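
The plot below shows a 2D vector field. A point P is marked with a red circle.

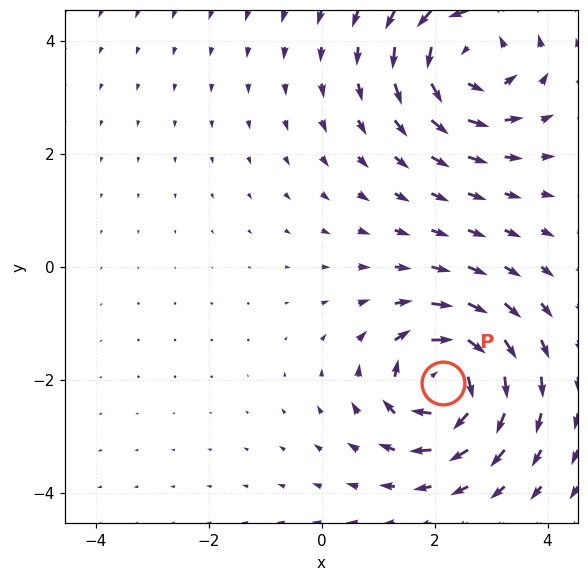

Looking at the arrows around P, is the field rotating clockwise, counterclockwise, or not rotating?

Near P at (2.1, -2.1) the arrows circulate clockwise. The curl (z-component) there is about -6; negative curl means clockwise rotation.

clockwise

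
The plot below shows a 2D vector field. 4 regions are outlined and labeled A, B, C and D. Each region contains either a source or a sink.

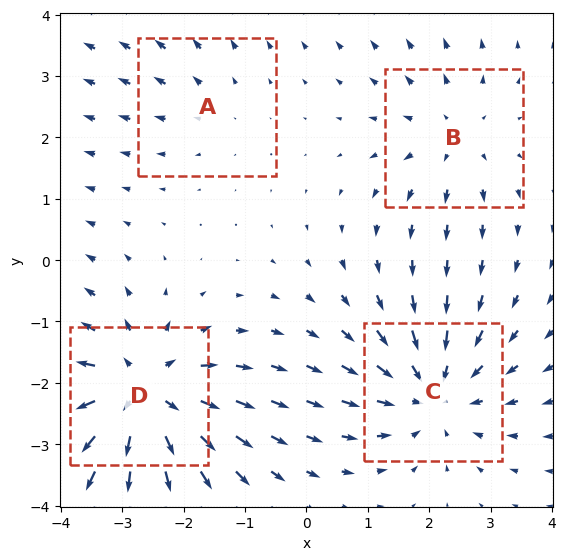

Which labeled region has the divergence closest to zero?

A

Divergence at each region's feature centre — A: about +2, B: about +3, C: about -5, D: about +7. Region A is closest to zero.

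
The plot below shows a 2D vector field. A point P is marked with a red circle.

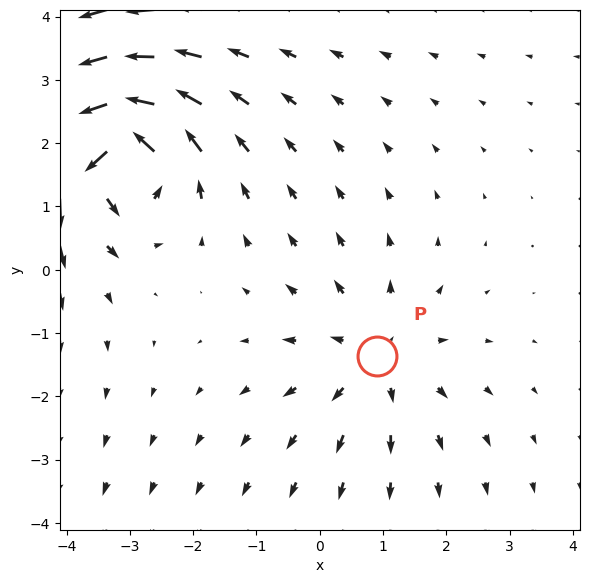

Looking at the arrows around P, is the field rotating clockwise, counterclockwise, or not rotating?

Near P at (0.9, -1.4) the arrows show no circulation. The curl there is ≈0.

not rotating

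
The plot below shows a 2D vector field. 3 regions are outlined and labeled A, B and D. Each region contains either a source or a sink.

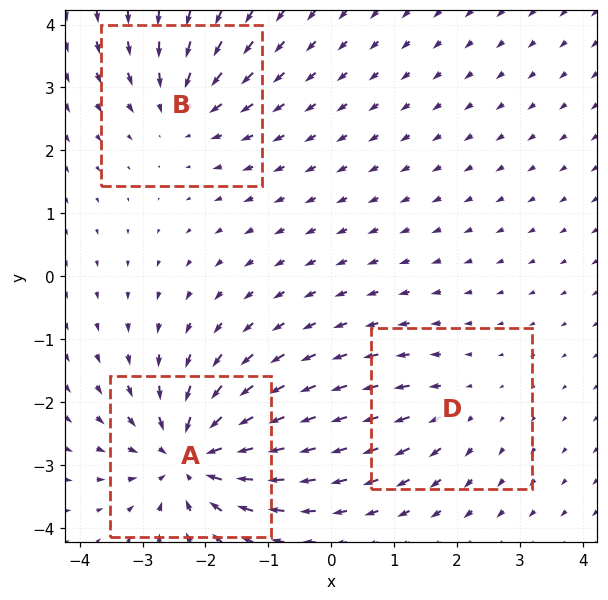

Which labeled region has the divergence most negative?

A

Divergence at each region's feature centre — A: about -6, B: about -4, D: about +2. Region A is most negative.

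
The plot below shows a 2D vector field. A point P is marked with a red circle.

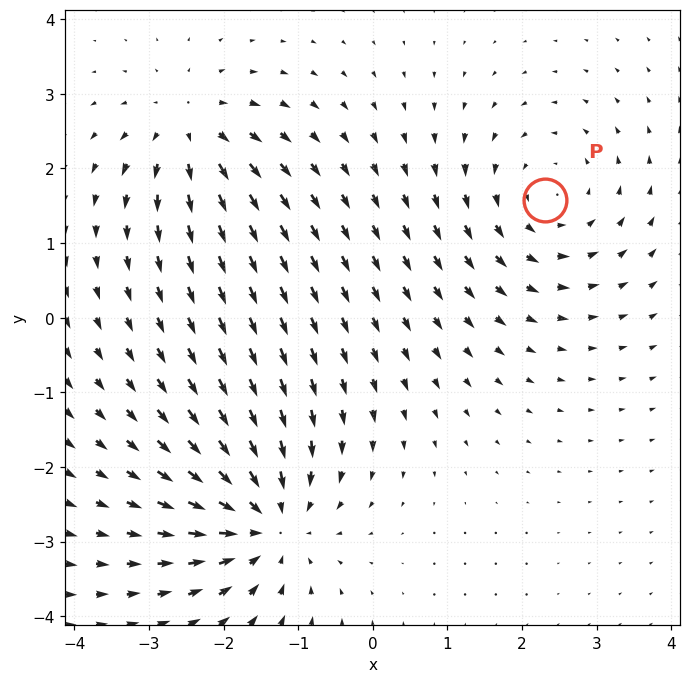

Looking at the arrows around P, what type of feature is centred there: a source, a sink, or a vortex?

At P (2.3, 1.6) the arrows circulate counterclockwise. Divergence ≈0, curl about +3 — near-zero divergence with nonzero curl is a vortex.

vortex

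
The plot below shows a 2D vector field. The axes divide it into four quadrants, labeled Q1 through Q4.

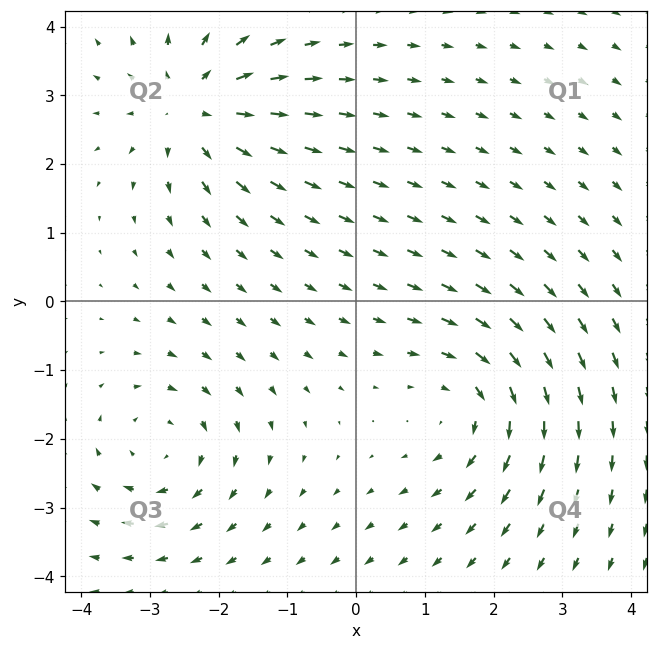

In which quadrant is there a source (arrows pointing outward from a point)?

The source sits at approximately (-2.4, 2.8), which lies in quadrant Q2. The divergence there is about +5, positive as expected for a source.

Q2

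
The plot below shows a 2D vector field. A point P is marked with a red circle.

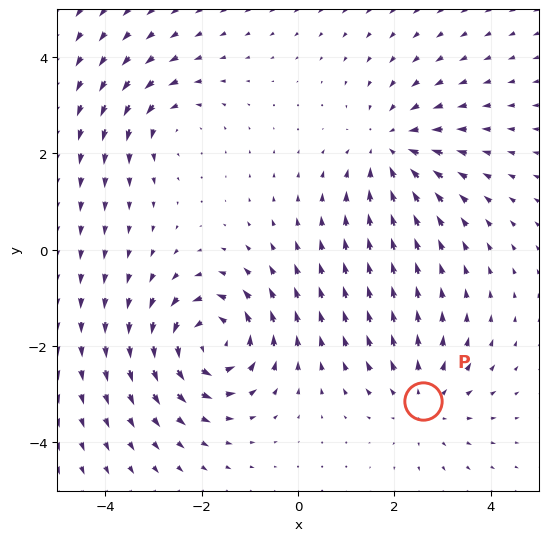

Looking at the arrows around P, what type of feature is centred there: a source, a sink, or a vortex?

source

At P (2.6, -3.1) the arrows spread outward. Divergence about +3, curl ≈0 — positive divergence with near-zero curl is a source.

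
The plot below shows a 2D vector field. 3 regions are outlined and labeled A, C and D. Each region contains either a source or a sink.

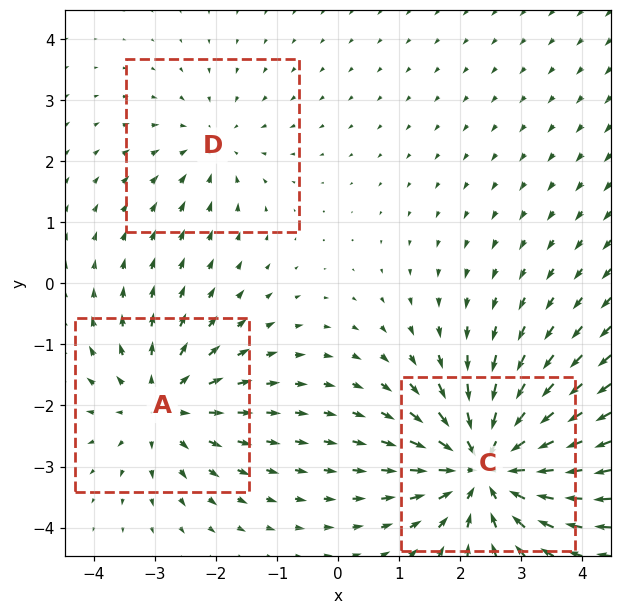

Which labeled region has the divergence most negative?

Divergence at each region's feature centre — A: about +3, C: about -5, D: about -2. Region C is most negative.

C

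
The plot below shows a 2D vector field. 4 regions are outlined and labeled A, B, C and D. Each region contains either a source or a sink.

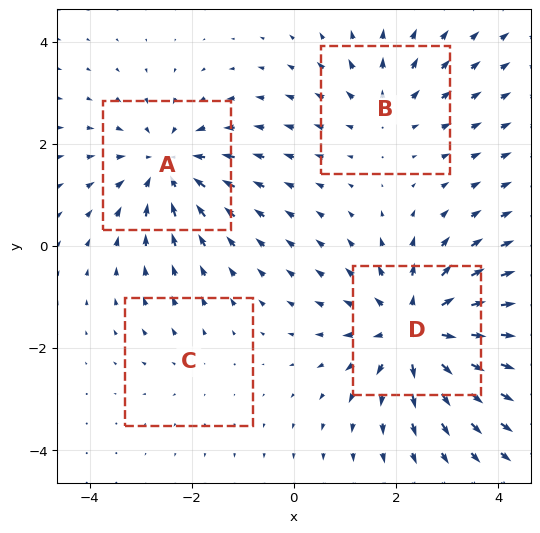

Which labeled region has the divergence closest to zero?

C

Divergence at each region's feature centre — A: about -5, B: about +3, C: about +2, D: about +7. Region C is closest to zero.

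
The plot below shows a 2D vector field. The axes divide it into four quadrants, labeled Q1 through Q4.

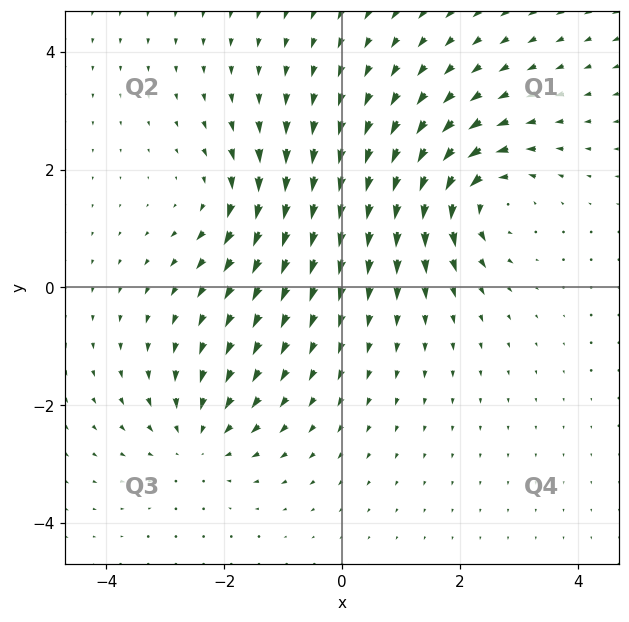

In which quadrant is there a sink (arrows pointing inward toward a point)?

The sink sits at approximately (-2.4, -2.6), which lies in quadrant Q3. The divergence there is about -4, negative as expected for a sink.

Q3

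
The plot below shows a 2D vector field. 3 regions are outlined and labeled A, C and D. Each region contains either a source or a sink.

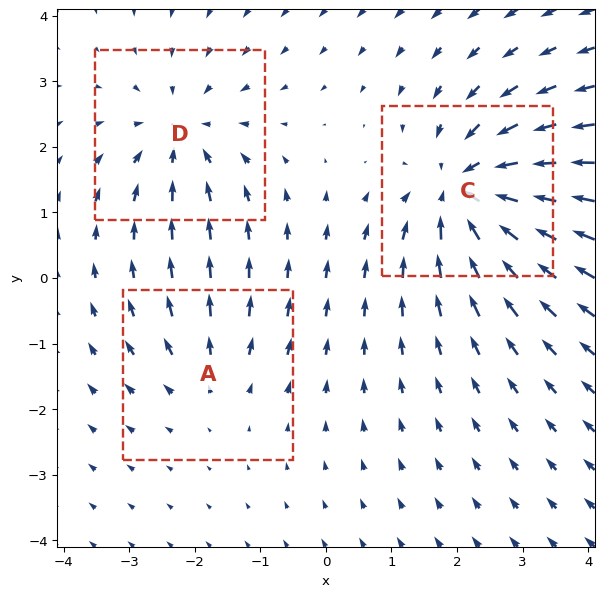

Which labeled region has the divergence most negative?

C

Divergence at each region's feature centre — A: about +2, C: about -5, D: about -3. Region C is most negative.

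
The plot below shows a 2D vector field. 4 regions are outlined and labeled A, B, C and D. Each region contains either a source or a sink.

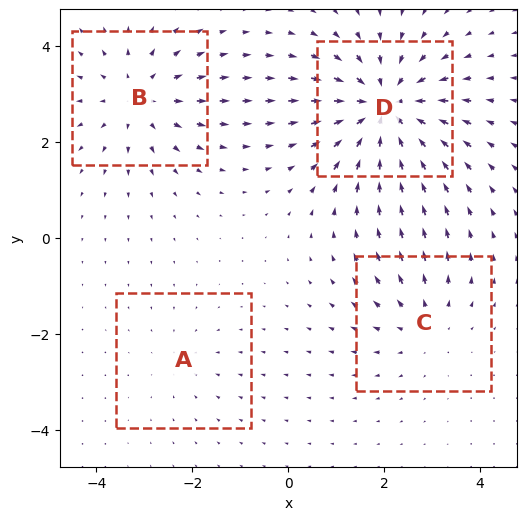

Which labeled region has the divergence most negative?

D

Divergence at each region's feature centre — A: about -2, B: about +4, C: about +3, D: about -6. Region D is most negative.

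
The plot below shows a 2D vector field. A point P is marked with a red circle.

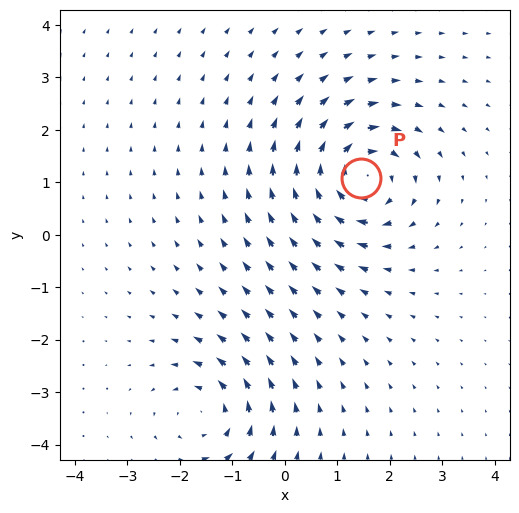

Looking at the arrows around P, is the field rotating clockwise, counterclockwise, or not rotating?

Near P at (1.4, 1.1) the arrows circulate clockwise. The curl (z-component) there is about -6; negative curl means clockwise rotation.

clockwise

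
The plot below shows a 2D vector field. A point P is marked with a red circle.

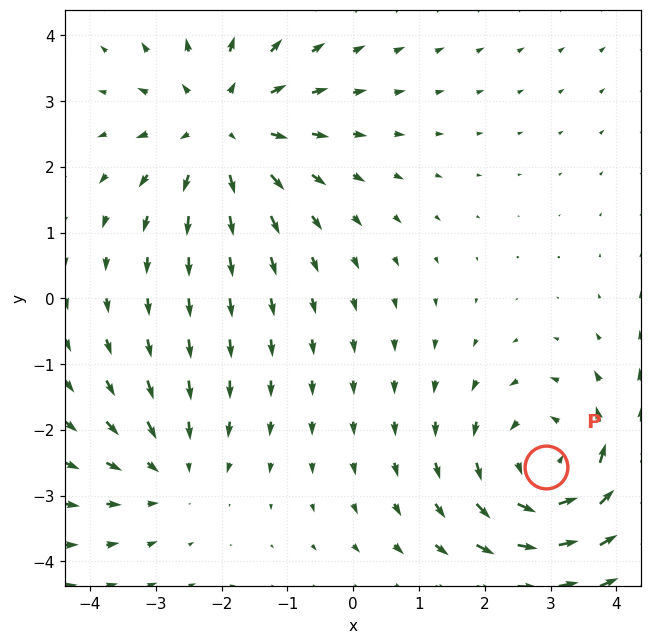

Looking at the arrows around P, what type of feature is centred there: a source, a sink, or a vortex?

vortex

At P (2.9, -2.6) the arrows circulate counterclockwise. Divergence ≈0, curl about +4 — near-zero divergence with nonzero curl is a vortex.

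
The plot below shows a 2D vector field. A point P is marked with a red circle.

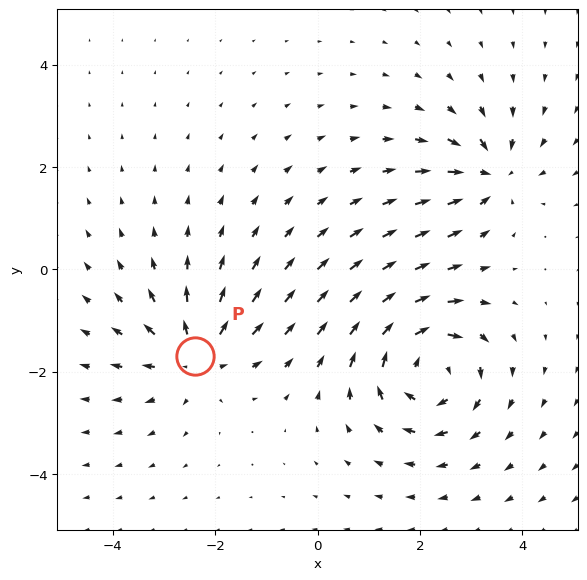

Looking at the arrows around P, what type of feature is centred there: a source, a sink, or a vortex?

source

At P (-2.4, -1.7) the arrows spread outward. Divergence about +4, curl ≈0 — positive divergence with near-zero curl is a source.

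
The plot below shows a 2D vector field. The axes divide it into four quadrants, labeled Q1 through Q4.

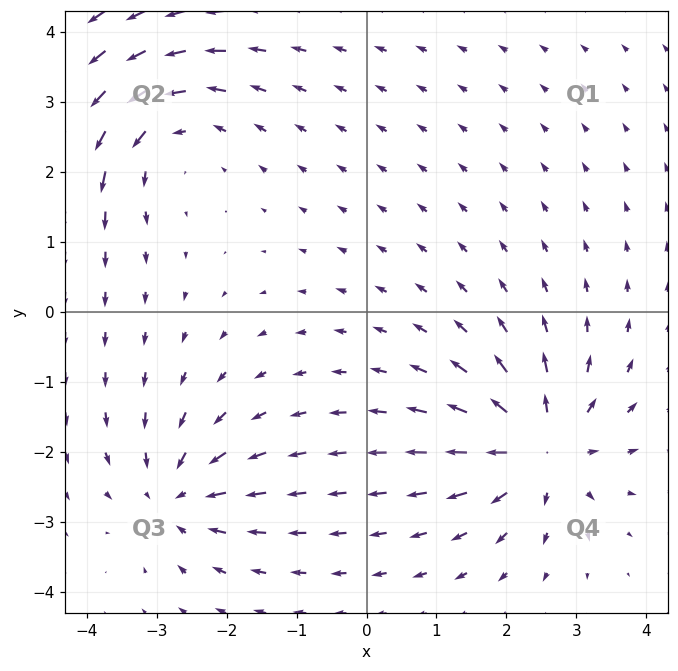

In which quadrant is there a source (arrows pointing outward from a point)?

Q4

The source sits at approximately (2.5, -1.9), which lies in quadrant Q4. The divergence there is about +5, positive as expected for a source.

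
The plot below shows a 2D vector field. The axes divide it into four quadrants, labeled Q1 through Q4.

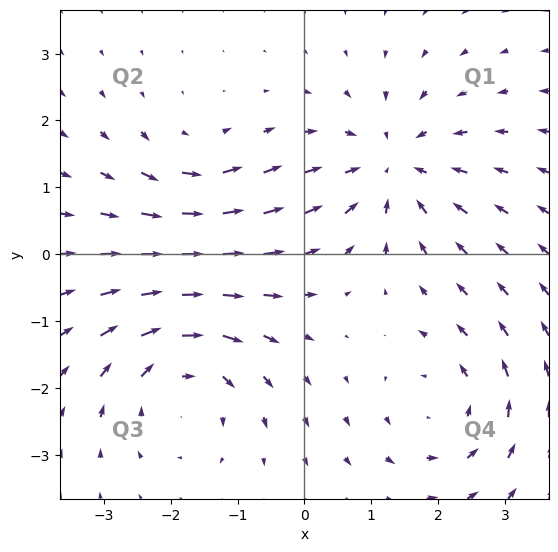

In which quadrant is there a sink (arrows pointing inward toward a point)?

The sink sits at approximately (1.3, 1.3), which lies in quadrant Q1. The divergence there is about -4, negative as expected for a sink.

Q1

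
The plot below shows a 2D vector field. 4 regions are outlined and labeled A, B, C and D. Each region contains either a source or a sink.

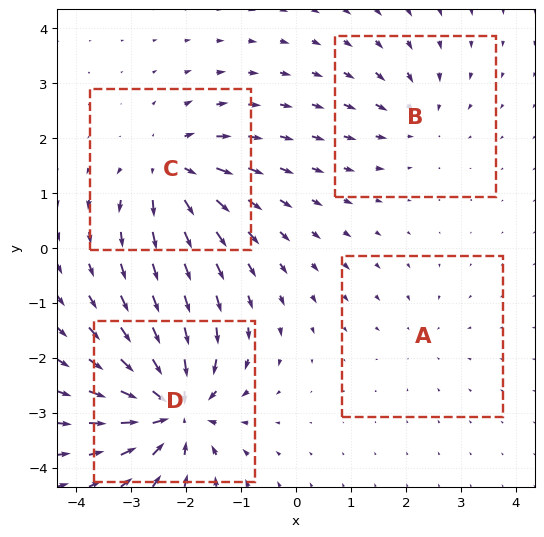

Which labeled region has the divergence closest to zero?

A

Divergence at each region's feature centre — A: about -2, B: about -4, C: about +6, D: about -9. Region A is closest to zero.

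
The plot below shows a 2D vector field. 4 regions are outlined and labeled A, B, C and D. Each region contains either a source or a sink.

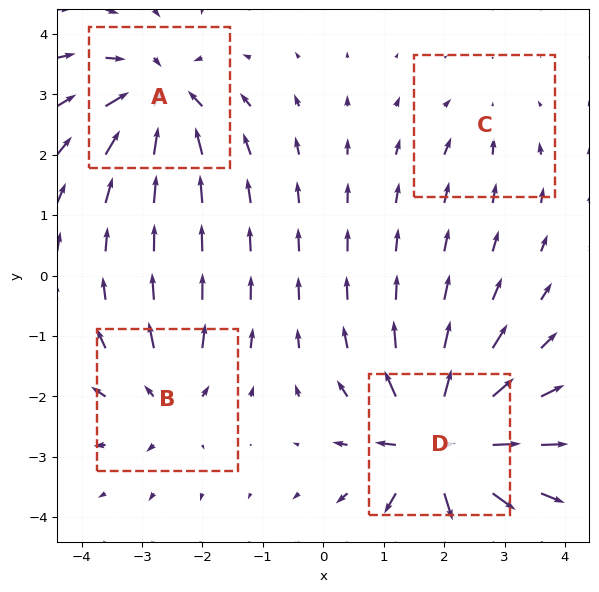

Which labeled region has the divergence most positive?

Divergence at each region's feature centre — A: about -6, B: about +4, C: about -2, D: about +9. Region D is most positive.

D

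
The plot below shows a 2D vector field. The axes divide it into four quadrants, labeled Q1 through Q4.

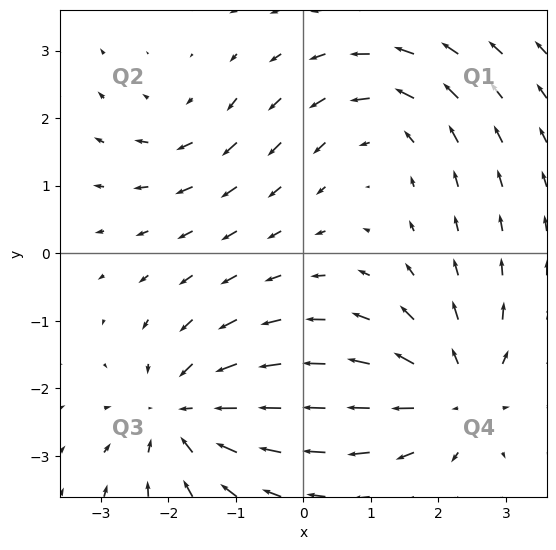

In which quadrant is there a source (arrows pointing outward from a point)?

The source sits at approximately (2.3, -2.1), which lies in quadrant Q4. The divergence there is about +5, positive as expected for a source.

Q4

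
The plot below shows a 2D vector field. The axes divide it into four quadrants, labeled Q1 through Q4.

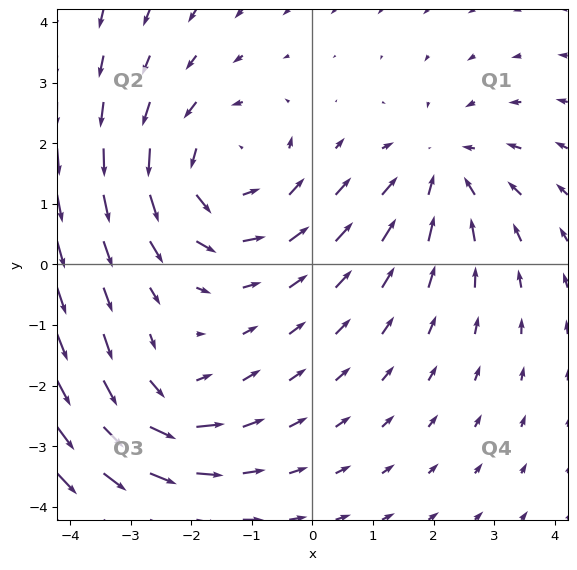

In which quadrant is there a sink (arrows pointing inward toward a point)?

The sink sits at approximately (2.1, 1.6), which lies in quadrant Q1. The divergence there is about -3, negative as expected for a sink.

Q1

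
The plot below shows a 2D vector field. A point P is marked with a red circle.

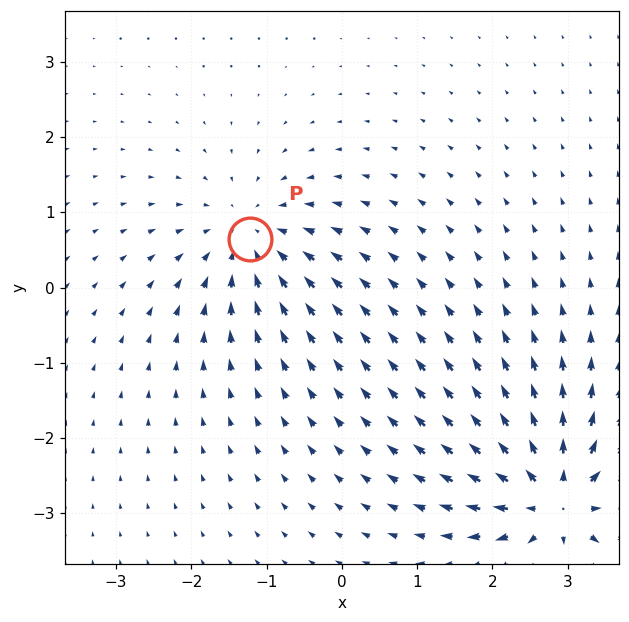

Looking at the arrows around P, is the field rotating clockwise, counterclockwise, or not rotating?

not rotating

Near P at (-1.2, 0.6) the arrows show no circulation. The curl there is ≈0.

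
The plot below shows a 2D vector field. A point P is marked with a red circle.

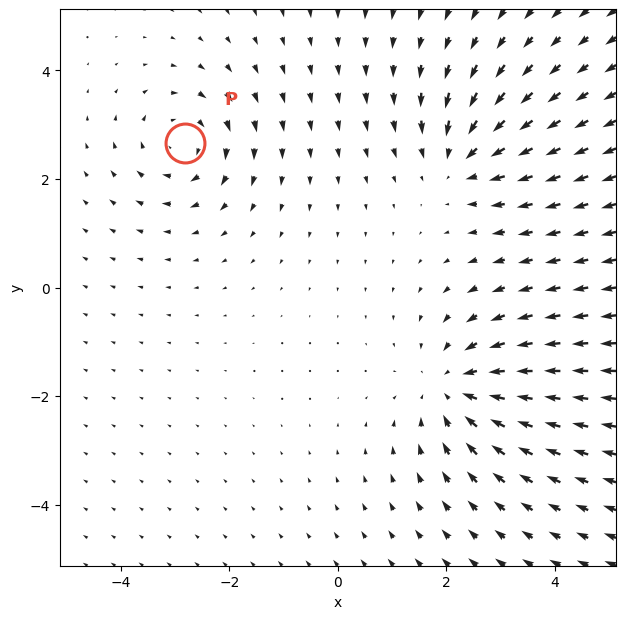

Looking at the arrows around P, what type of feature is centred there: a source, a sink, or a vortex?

vortex

At P (-2.8, 2.7) the arrows circulate clockwise. Divergence ≈0, curl about -4 — near-zero divergence with nonzero curl is a vortex.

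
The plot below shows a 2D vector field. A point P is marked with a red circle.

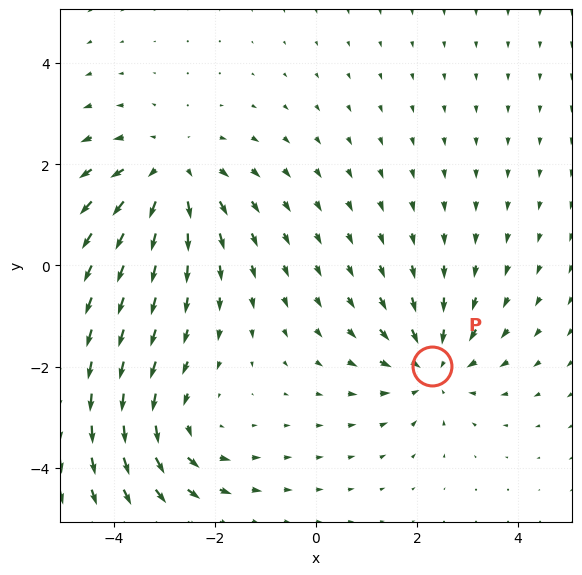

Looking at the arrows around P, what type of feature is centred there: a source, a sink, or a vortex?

At P (2.3, -2.0) the arrows converge inward. Divergence about -4, curl ≈0 — negative divergence with near-zero curl is a sink.

sink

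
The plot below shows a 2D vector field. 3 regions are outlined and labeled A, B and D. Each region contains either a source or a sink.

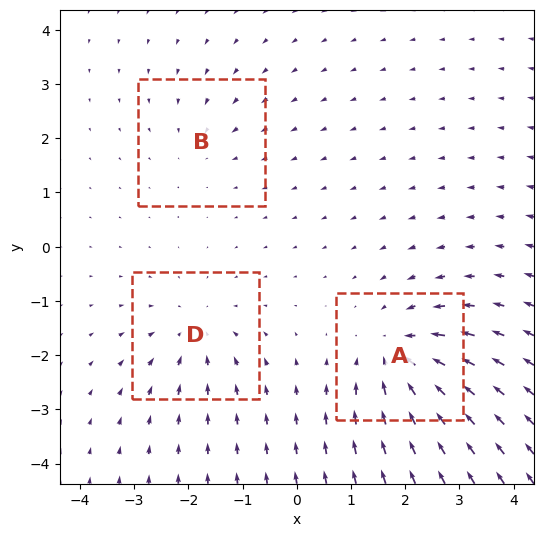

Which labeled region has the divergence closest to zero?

Divergence at each region's feature centre — A: about -5, B: about -2, D: about -3. Region B is closest to zero.

B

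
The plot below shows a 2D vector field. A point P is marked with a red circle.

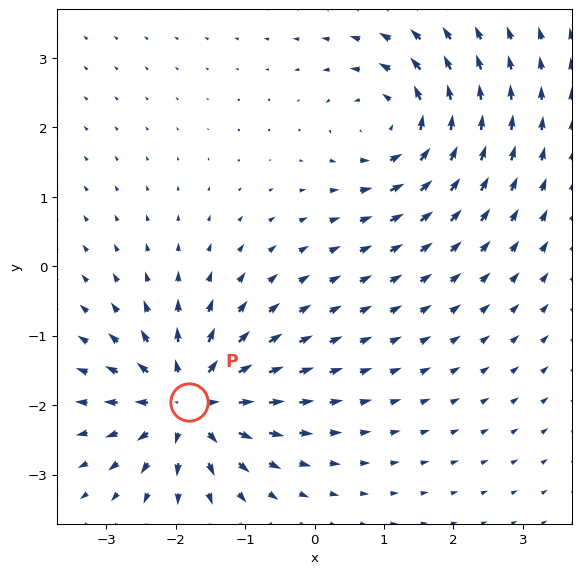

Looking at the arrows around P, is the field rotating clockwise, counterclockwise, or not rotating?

not rotating

Near P at (-1.8, -2.0) the arrows show no circulation. The curl there is ≈0.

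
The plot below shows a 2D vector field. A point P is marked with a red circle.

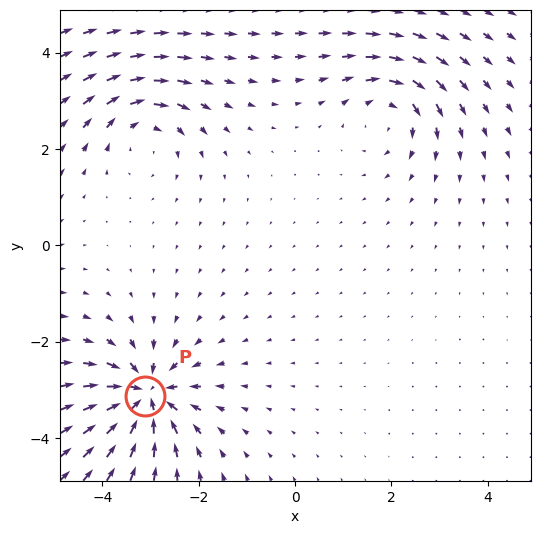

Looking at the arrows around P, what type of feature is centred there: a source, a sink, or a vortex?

sink

At P (-3.1, -3.1) the arrows converge inward. Divergence about -6, curl ≈0 — negative divergence with near-zero curl is a sink.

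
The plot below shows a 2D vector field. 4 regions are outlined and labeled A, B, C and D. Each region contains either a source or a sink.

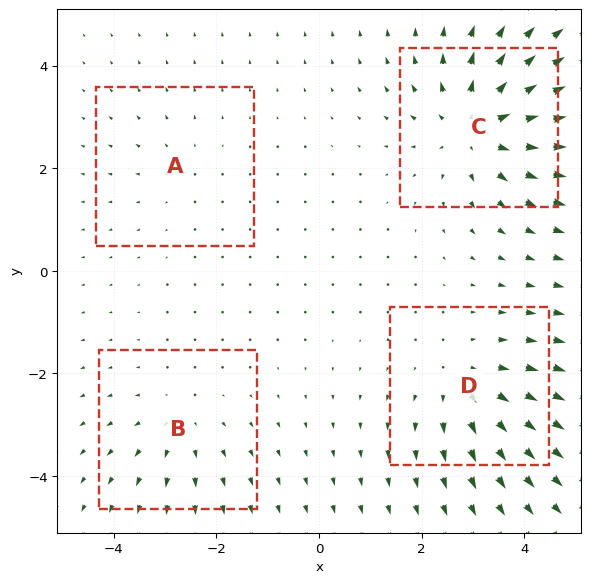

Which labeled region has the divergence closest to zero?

Divergence at each region's feature centre — A: about +2, B: about +3, C: about +6, D: about +4. Region A is closest to zero.

A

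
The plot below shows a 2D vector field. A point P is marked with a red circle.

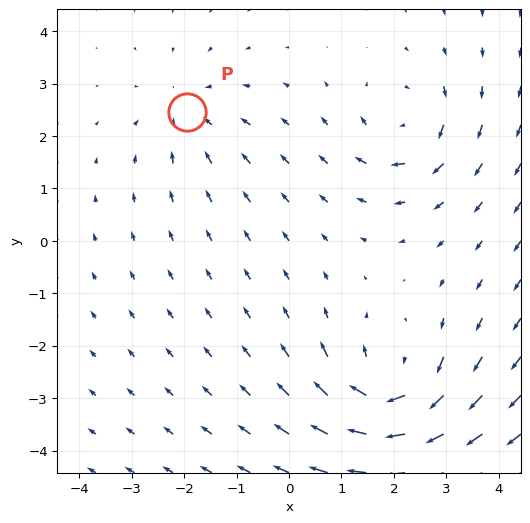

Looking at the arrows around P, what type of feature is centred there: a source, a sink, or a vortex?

sink

At P (-1.9, 2.5) the arrows converge inward. Divergence about -2, curl ≈0 — negative divergence with near-zero curl is a sink.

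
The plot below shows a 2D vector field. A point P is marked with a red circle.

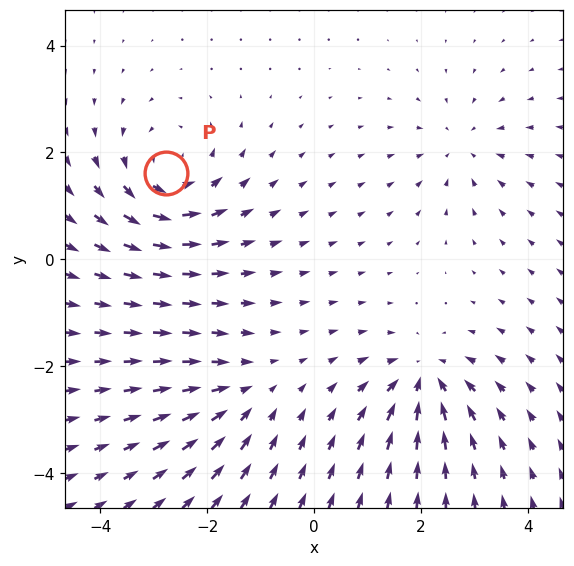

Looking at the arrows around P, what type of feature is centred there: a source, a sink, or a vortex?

vortex

At P (-2.8, 1.6) the arrows circulate counterclockwise. Divergence ≈0, curl about +4 — near-zero divergence with nonzero curl is a vortex.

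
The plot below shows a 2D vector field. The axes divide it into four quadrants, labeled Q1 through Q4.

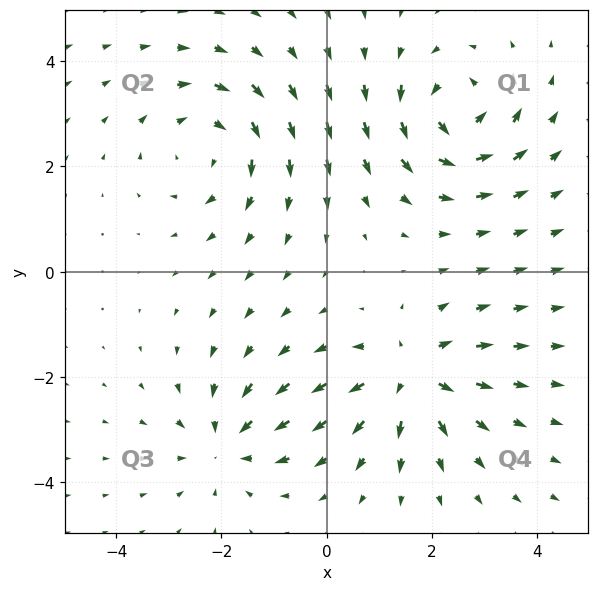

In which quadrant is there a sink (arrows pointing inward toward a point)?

Q3

The sink sits at approximately (-1.9, -3.3), which lies in quadrant Q3. The divergence there is about -4, negative as expected for a sink.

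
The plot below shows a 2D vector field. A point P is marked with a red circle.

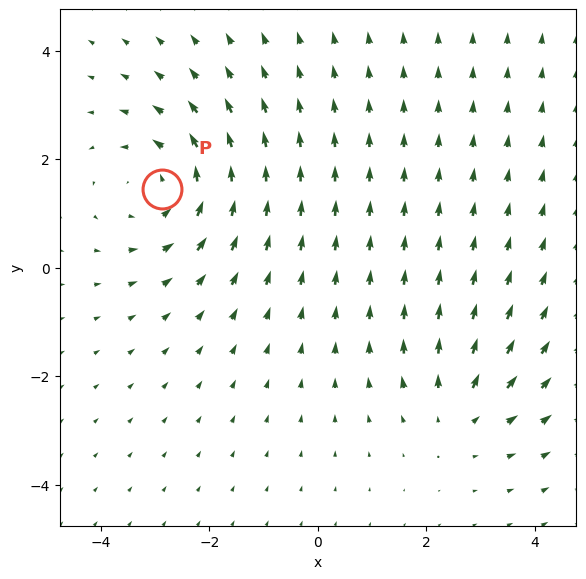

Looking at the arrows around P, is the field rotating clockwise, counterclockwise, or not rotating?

Near P at (-2.9, 1.4) the arrows circulate counterclockwise. The curl (z-component) there is about +4; positive curl means counterclockwise rotation.

counterclockwise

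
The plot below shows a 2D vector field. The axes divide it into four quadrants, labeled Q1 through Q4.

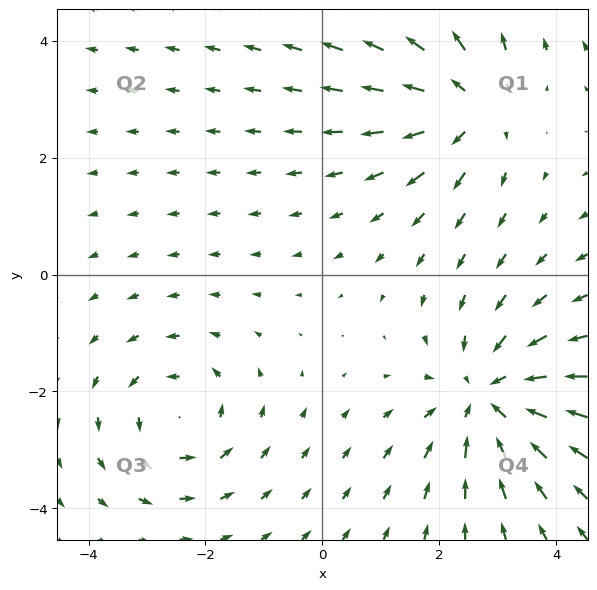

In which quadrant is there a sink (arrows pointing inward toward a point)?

The sink sits at approximately (2.8, -2.1), which lies in quadrant Q4. The divergence there is about -4, negative as expected for a sink.

Q4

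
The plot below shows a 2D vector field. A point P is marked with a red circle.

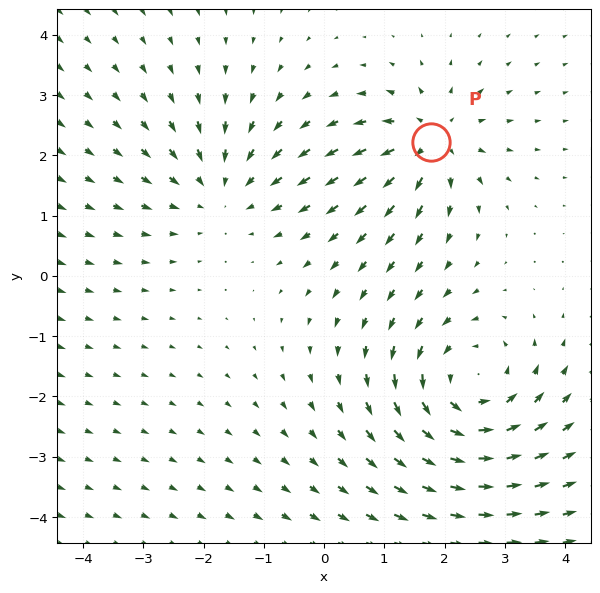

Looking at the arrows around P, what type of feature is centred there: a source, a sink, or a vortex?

source

At P (1.8, 2.2) the arrows spread outward. Divergence about +5, curl ≈0 — positive divergence with near-zero curl is a source.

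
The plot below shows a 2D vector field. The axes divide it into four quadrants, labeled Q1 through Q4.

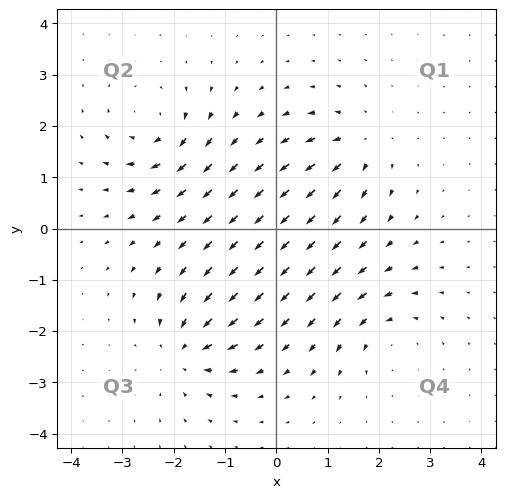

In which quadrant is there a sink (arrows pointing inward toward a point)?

The sink sits at approximately (-1.8, -2.4), which lies in quadrant Q3. The divergence there is about -6, negative as expected for a sink.

Q3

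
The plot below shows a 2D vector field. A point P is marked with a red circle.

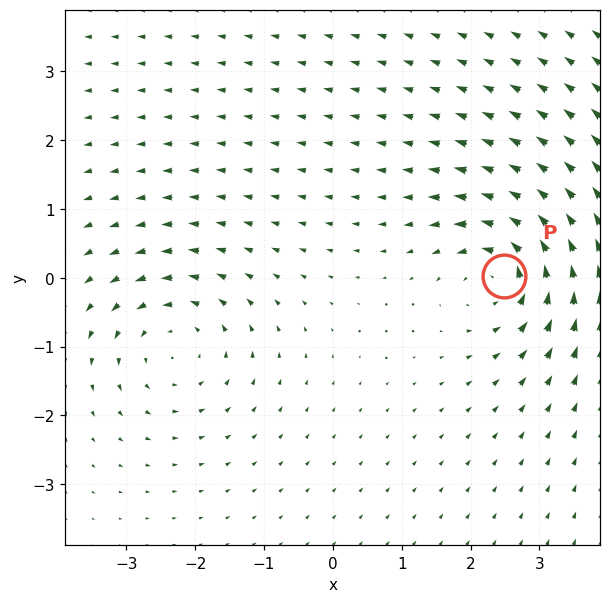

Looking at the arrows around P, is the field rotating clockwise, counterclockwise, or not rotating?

counterclockwise

Near P at (2.5, 0.0) the arrows circulate counterclockwise. The curl (z-component) there is about +5; positive curl means counterclockwise rotation.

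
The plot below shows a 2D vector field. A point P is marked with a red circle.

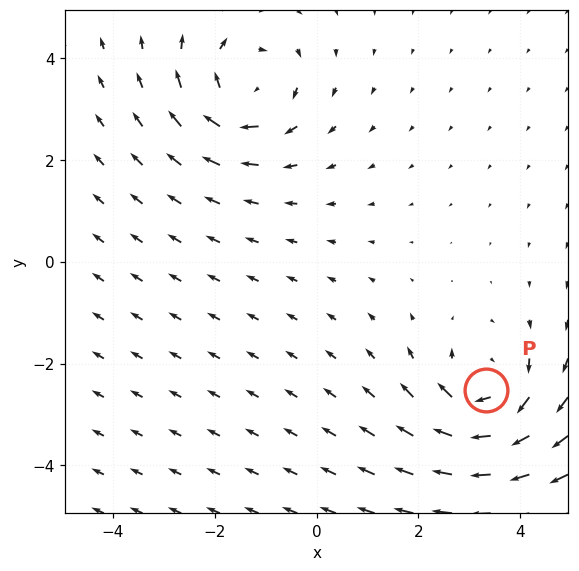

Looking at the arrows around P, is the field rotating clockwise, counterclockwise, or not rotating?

clockwise

Near P at (3.3, -2.5) the arrows circulate clockwise. The curl (z-component) there is about -6; negative curl means clockwise rotation.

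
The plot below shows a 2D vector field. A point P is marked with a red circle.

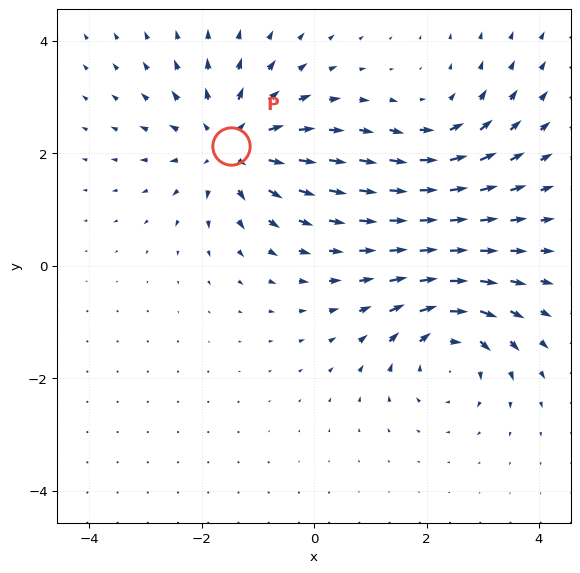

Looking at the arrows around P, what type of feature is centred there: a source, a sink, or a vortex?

source

At P (-1.5, 2.1) the arrows spread outward. Divergence about +5, curl ≈0 — positive divergence with near-zero curl is a source.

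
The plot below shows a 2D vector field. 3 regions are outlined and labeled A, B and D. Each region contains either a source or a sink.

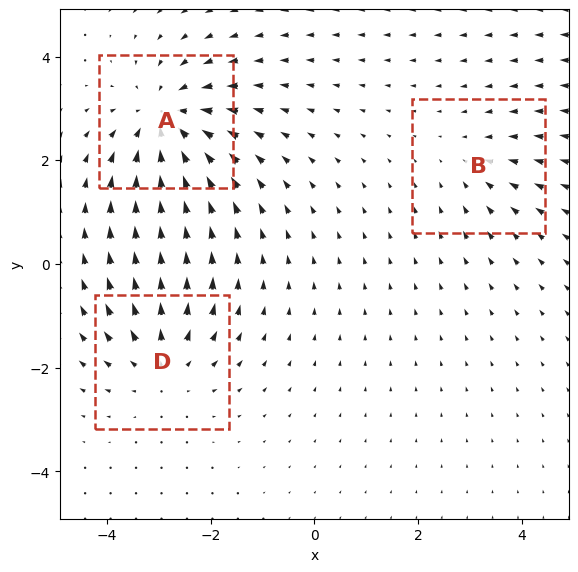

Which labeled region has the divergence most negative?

Divergence at each region's feature centre — A: about -4, B: about -2, D: about +3. Region A is most negative.

A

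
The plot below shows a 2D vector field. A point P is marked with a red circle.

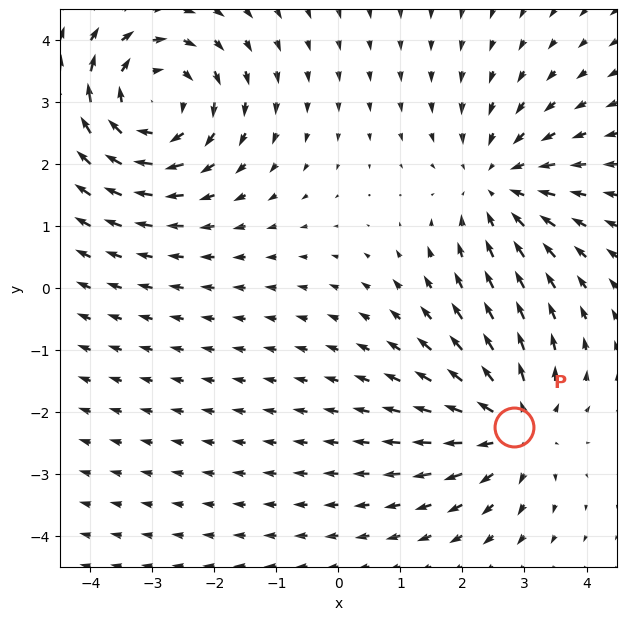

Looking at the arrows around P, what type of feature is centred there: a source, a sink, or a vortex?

At P (2.8, -2.2) the arrows spread outward. Divergence about +4, curl ≈0 — positive divergence with near-zero curl is a source.

source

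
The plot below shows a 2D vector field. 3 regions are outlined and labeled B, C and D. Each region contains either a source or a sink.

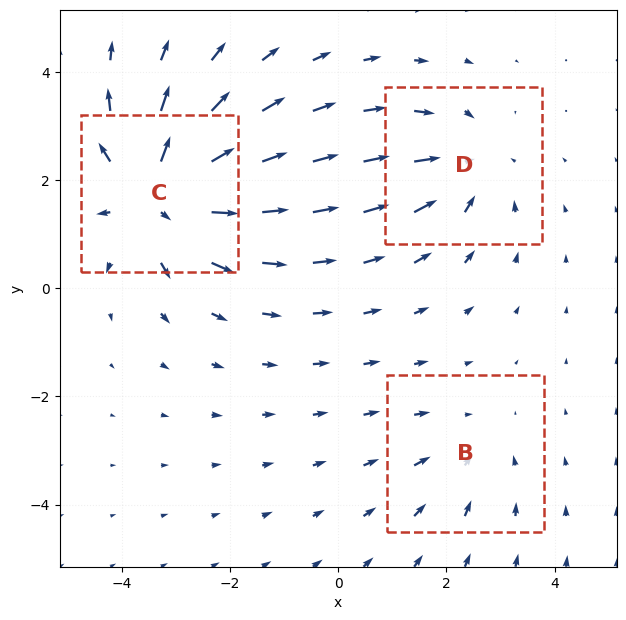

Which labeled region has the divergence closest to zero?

B

Divergence at each region's feature centre — B: about -2, C: about +5, D: about -3. Region B is closest to zero.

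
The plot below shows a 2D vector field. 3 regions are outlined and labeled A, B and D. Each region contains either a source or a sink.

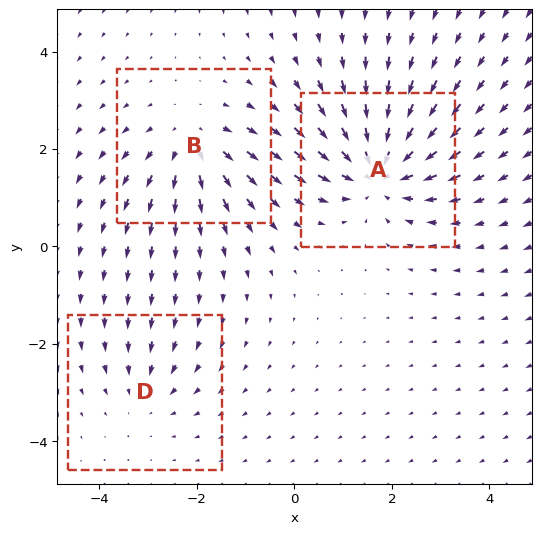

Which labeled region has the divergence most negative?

A

Divergence at each region's feature centre — A: about -5, B: about +3, D: about -2. Region A is most negative.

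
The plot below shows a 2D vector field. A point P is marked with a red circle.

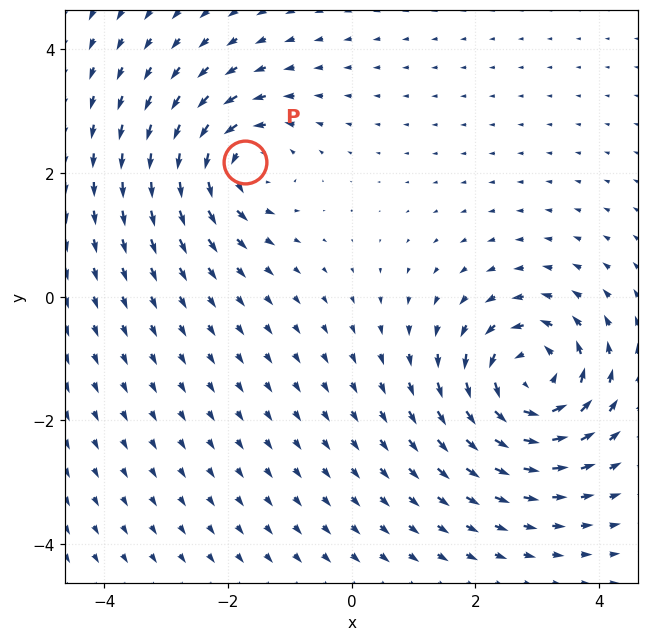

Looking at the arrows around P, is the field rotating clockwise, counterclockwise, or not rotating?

Near P at (-1.7, 2.2) the arrows circulate counterclockwise. The curl (z-component) there is about +4; positive curl means counterclockwise rotation.

counterclockwise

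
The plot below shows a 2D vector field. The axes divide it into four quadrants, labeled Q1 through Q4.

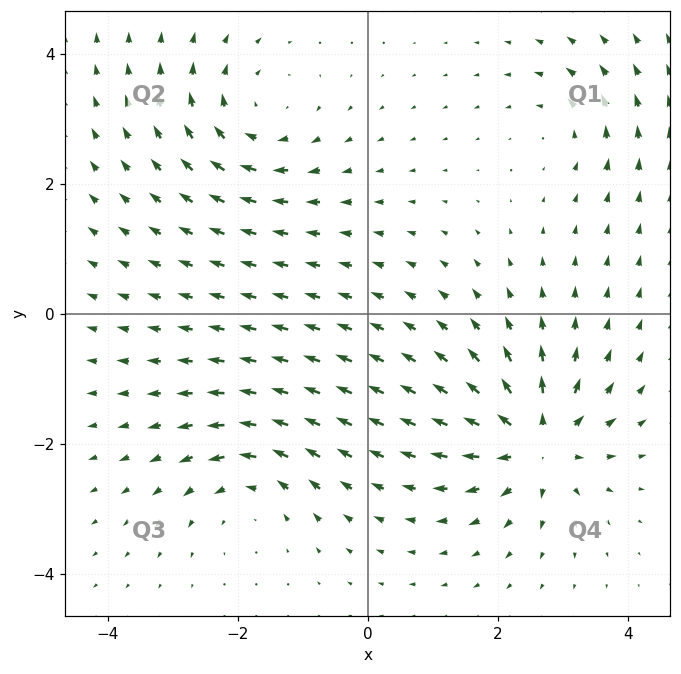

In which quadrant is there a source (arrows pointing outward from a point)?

Q4

The source sits at approximately (2.6, -2.0), which lies in quadrant Q4. The divergence there is about +7, positive as expected for a source.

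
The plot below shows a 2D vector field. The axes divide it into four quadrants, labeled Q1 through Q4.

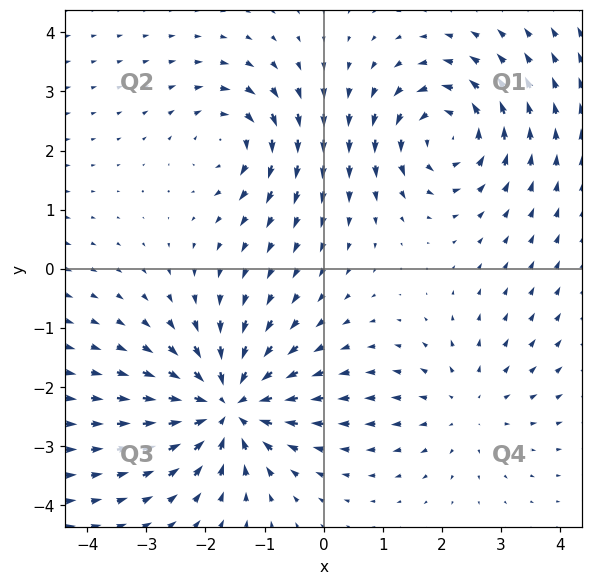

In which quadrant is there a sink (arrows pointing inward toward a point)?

Q3

The sink sits at approximately (-1.6, -2.3), which lies in quadrant Q3. The divergence there is about -6, negative as expected for a sink.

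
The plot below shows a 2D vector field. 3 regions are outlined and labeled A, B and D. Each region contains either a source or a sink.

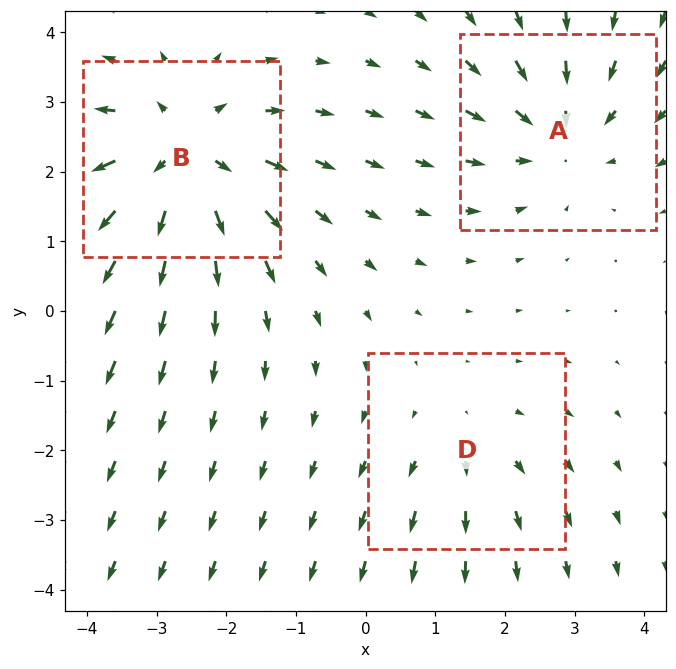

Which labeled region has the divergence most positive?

Divergence at each region's feature centre — A: about -3, B: about +4, D: about +2. Region B is most positive.

B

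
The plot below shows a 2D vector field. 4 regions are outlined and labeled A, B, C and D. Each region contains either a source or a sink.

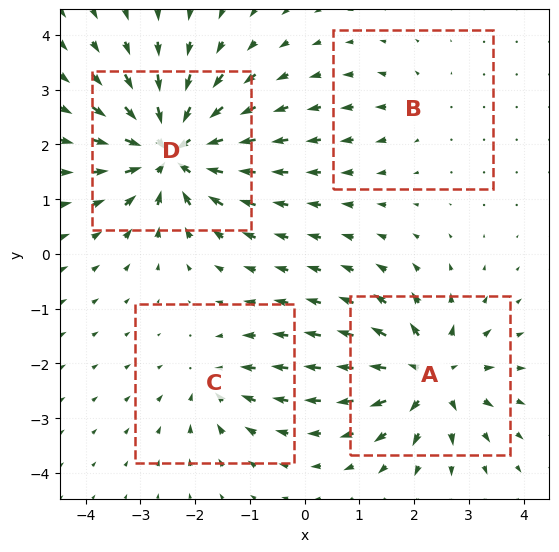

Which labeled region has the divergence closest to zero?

Divergence at each region's feature centre — A: about +7, B: about +2, C: about -4, D: about -9. Region B is closest to zero.

B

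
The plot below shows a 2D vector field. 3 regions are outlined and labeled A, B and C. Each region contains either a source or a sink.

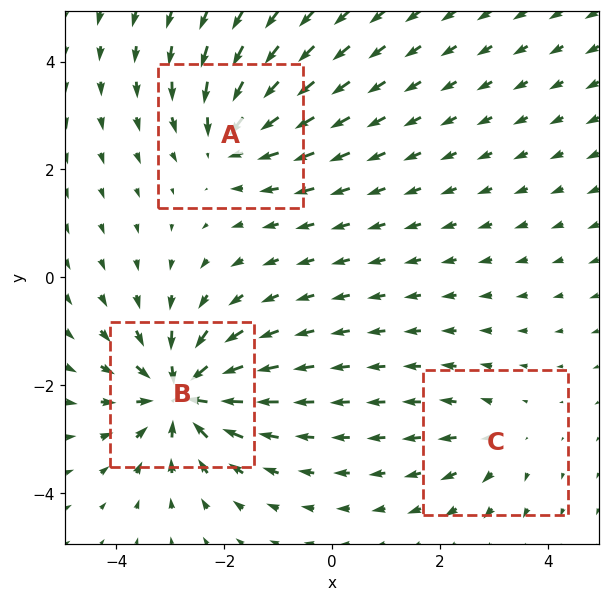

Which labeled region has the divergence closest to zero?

C

Divergence at each region's feature centre — A: about -4, B: about -6, C: about +2. Region C is closest to zero.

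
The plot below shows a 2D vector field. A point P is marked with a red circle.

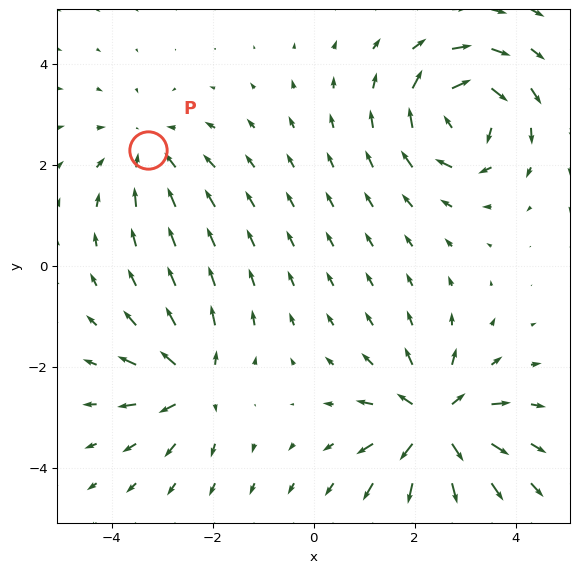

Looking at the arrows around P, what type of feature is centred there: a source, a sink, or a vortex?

At P (-3.3, 2.3) the arrows converge inward. Divergence about -3, curl ≈0 — negative divergence with near-zero curl is a sink.

sink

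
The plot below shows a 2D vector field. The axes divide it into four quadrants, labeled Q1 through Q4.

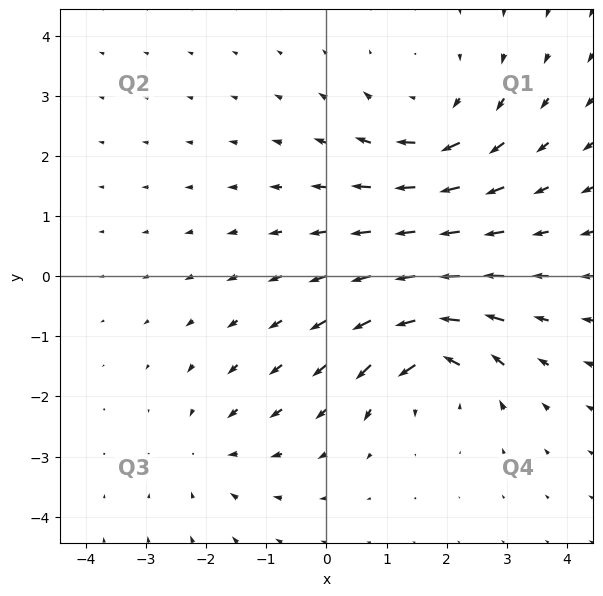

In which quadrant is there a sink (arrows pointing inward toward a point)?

Q3

The sink sits at approximately (-1.9, -2.9), which lies in quadrant Q3. The divergence there is about -3, negative as expected for a sink.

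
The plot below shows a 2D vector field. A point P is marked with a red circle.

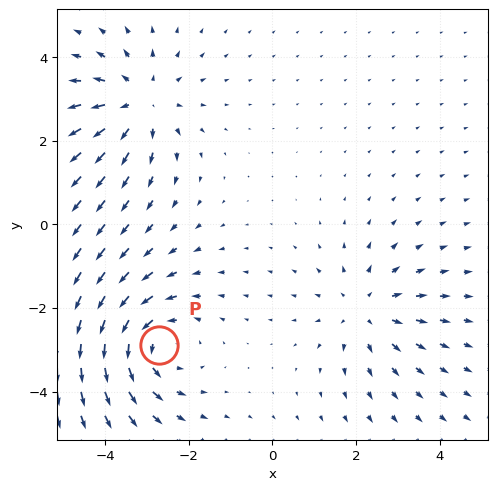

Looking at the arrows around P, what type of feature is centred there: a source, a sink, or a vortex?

vortex

At P (-2.7, -2.9) the arrows circulate counterclockwise. Divergence ≈0, curl about +4 — near-zero divergence with nonzero curl is a vortex.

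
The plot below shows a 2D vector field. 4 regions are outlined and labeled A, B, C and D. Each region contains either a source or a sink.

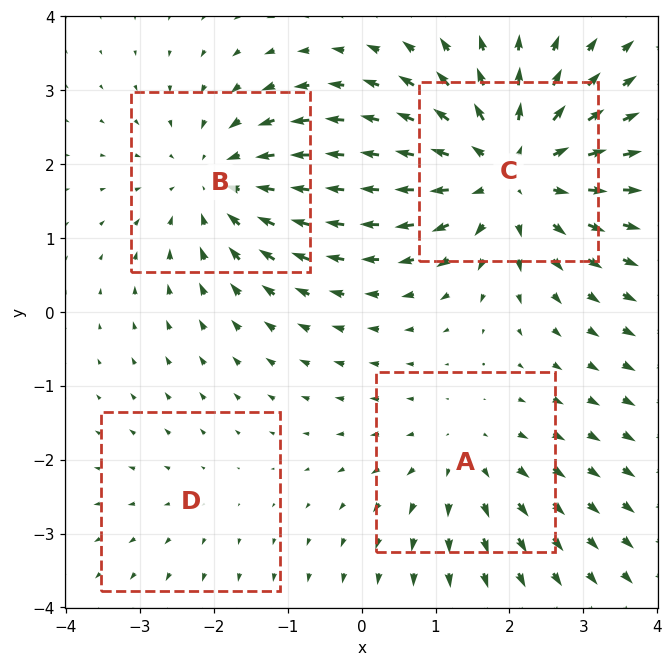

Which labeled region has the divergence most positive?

C

Divergence at each region's feature centre — A: about +3, B: about -4, C: about +6, D: about +2. Region C is most positive.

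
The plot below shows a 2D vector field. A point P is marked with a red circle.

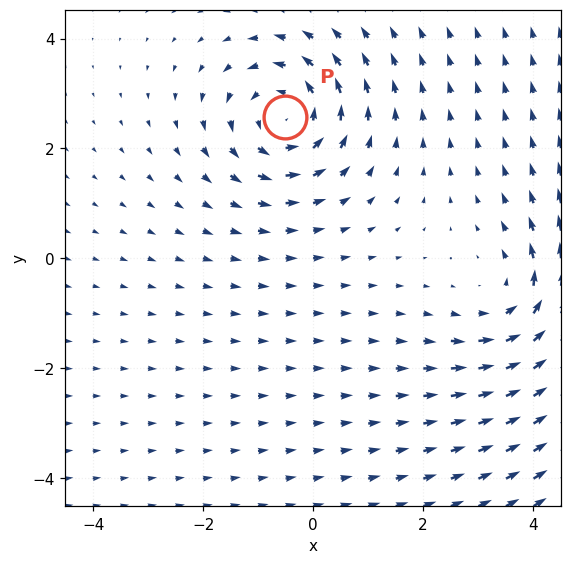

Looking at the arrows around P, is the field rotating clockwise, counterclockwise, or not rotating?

Near P at (-0.5, 2.6) the arrows circulate counterclockwise. The curl (z-component) there is about +4; positive curl means counterclockwise rotation.

counterclockwise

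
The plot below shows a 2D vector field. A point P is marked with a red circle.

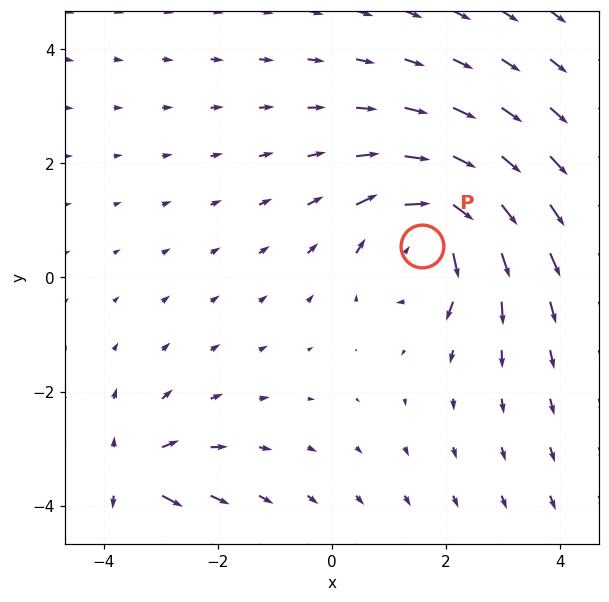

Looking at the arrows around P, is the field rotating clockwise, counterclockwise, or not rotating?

Near P at (1.6, 0.6) the arrows circulate clockwise. The curl (z-component) there is about -5; negative curl means clockwise rotation.

clockwise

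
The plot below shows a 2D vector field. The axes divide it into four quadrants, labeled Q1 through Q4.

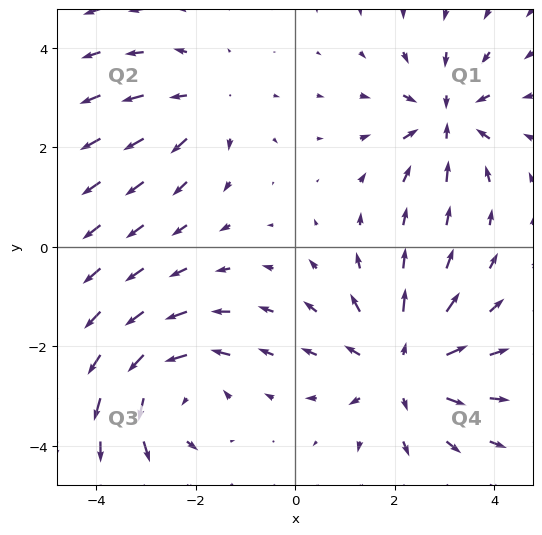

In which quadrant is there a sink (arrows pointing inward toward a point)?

Q1

The sink sits at approximately (3.0, 2.6), which lies in quadrant Q1. The divergence there is about -5, negative as expected for a sink.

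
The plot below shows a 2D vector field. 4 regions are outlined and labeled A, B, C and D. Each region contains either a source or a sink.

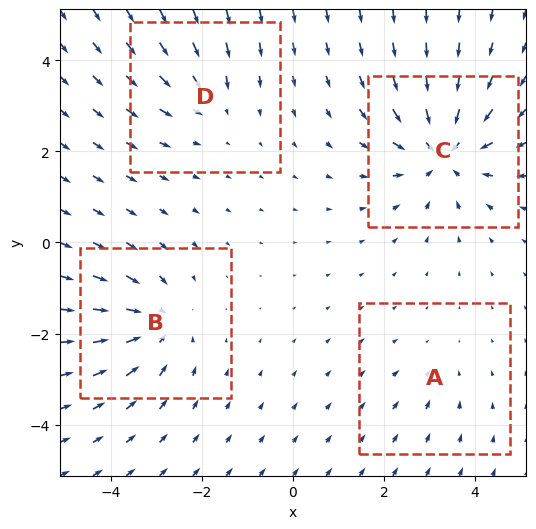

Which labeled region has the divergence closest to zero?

Divergence at each region's feature centre — A: about -2, B: about -5, C: about -7, D: about -3. Region A is closest to zero.

A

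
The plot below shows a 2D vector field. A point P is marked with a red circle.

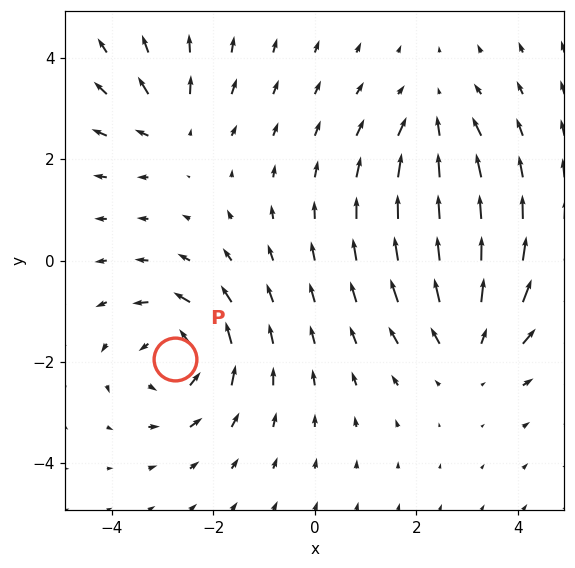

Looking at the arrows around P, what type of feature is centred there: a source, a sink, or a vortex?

At P (-2.8, -1.9) the arrows circulate counterclockwise. Divergence ≈0, curl about +5 — near-zero divergence with nonzero curl is a vortex.

vortex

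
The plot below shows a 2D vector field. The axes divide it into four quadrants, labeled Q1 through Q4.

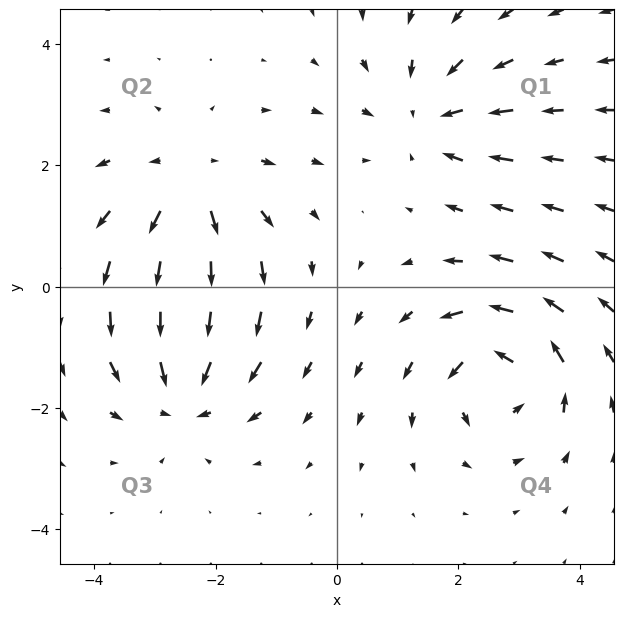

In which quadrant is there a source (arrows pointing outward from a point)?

Q2

The source sits at approximately (-2.4, 1.7), which lies in quadrant Q2. The divergence there is about +4, positive as expected for a source.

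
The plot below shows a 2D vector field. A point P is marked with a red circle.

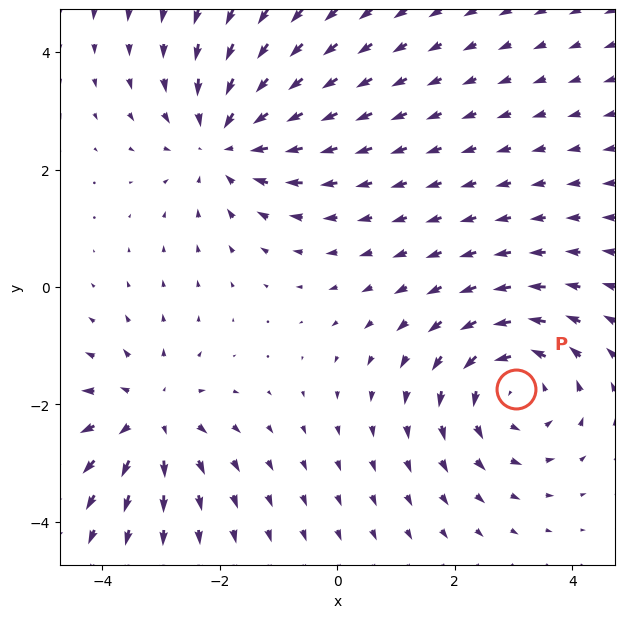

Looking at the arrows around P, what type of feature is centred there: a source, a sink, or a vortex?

At P (3.0, -1.7) the arrows circulate counterclockwise. Divergence ≈0, curl about +4 — near-zero divergence with nonzero curl is a vortex.

vortex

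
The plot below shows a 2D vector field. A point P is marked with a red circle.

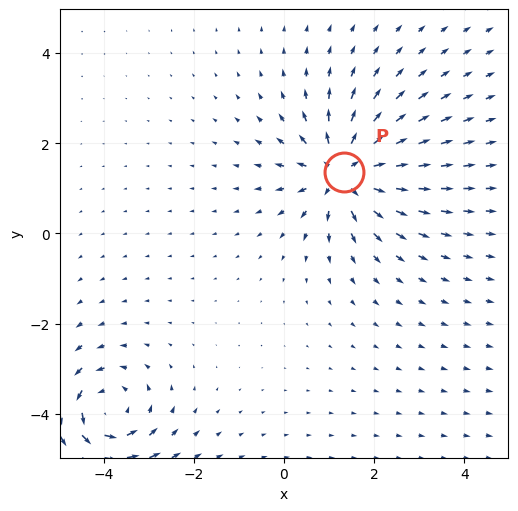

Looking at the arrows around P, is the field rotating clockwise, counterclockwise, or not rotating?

not rotating

Near P at (1.3, 1.4) the arrows show no circulation. The curl there is ≈0.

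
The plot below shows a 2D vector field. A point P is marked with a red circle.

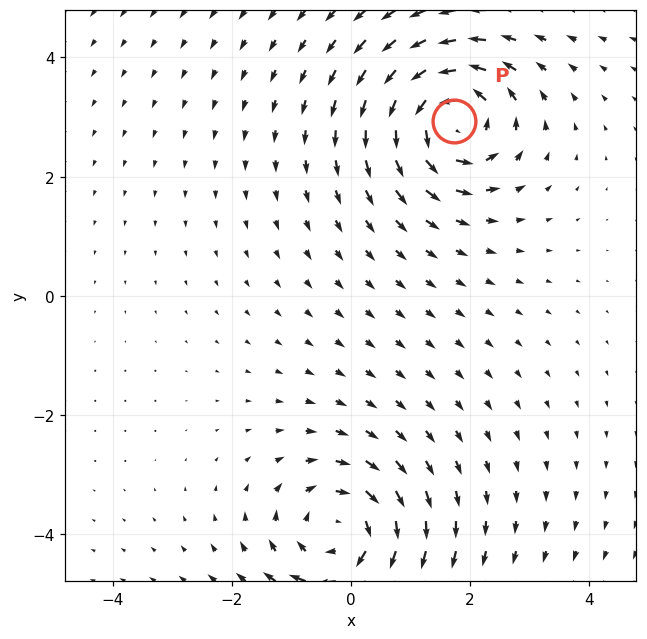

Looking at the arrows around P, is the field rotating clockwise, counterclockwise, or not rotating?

counterclockwise

Near P at (1.7, 2.9) the arrows circulate counterclockwise. The curl (z-component) there is about +4; positive curl means counterclockwise rotation.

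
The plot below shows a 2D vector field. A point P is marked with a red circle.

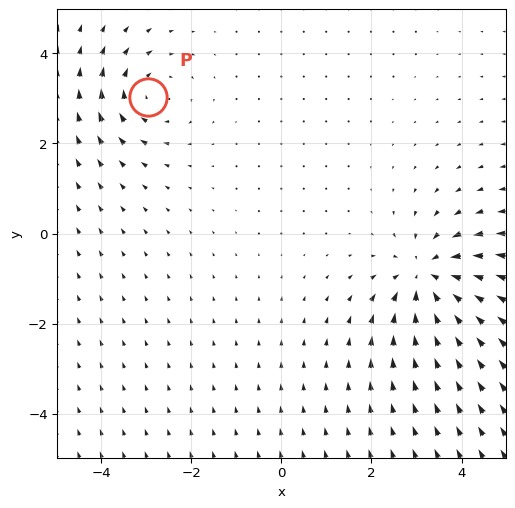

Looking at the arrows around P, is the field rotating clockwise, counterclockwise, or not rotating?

Near P at (-3.0, 3.0) the arrows circulate clockwise. The curl (z-component) there is about -3; negative curl means clockwise rotation.

clockwise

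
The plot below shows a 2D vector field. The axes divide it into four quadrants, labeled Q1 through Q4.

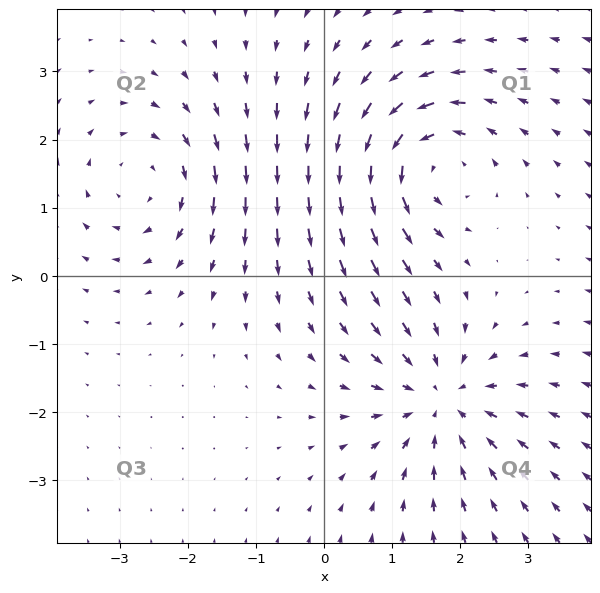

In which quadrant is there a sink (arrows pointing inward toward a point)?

Q4

The sink sits at approximately (1.7, -1.8), which lies in quadrant Q4. The divergence there is about -4, negative as expected for a sink.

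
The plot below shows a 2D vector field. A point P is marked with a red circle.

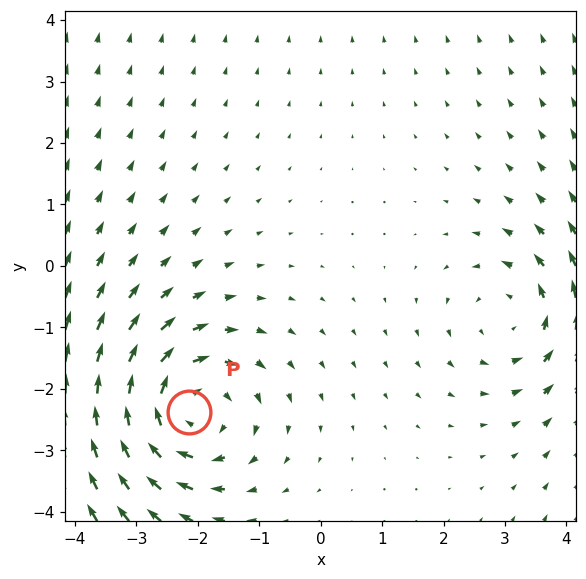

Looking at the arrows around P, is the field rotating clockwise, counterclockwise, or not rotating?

clockwise

Near P at (-2.1, -2.4) the arrows circulate clockwise. The curl (z-component) there is about -4; negative curl means clockwise rotation.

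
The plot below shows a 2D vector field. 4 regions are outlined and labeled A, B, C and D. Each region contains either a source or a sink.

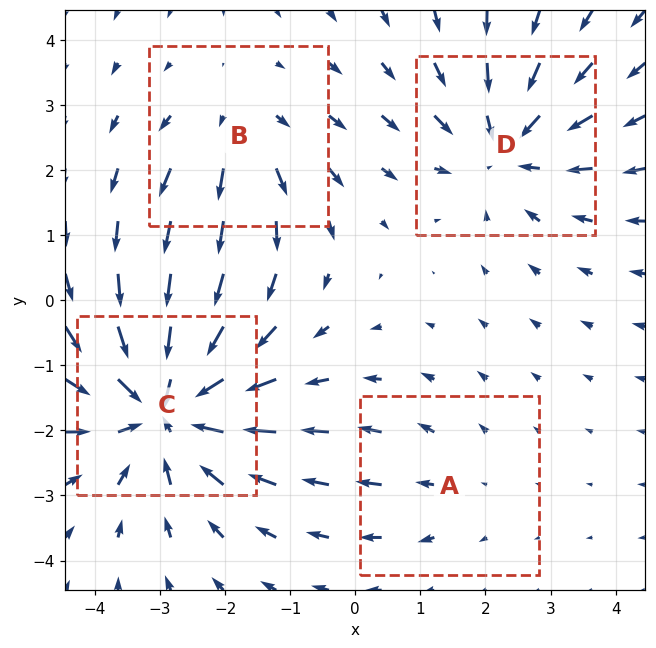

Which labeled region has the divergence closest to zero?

Divergence at each region's feature centre — A: about +2, B: about +3, C: about -6, D: about -4. Region A is closest to zero.

A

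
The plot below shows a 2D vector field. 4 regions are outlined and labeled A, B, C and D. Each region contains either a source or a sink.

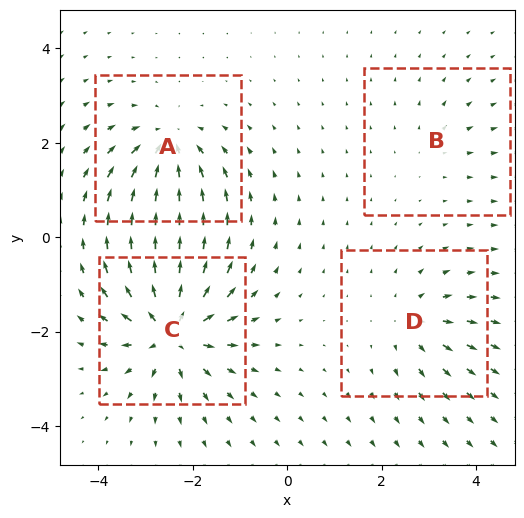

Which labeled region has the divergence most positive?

Divergence at each region's feature centre — A: about -6, B: about +2, C: about +9, D: about +4. Region C is most positive.

C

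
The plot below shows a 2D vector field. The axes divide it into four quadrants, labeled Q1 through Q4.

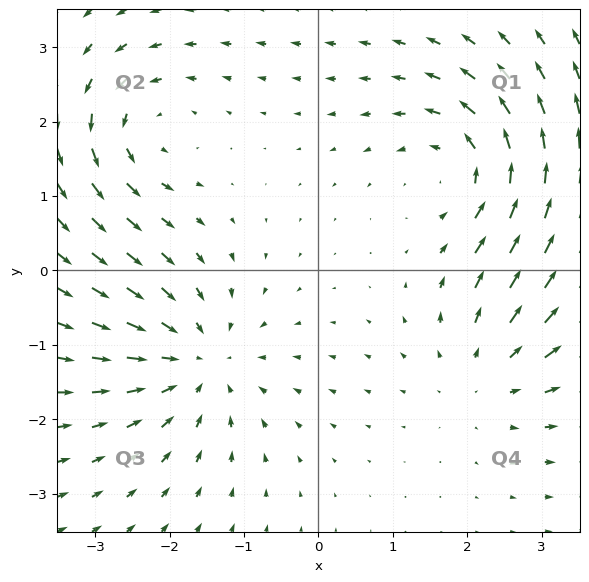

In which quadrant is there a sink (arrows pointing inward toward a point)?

The sink sits at approximately (-1.6, -1.2), which lies in quadrant Q3. The divergence there is about -5, negative as expected for a sink.

Q3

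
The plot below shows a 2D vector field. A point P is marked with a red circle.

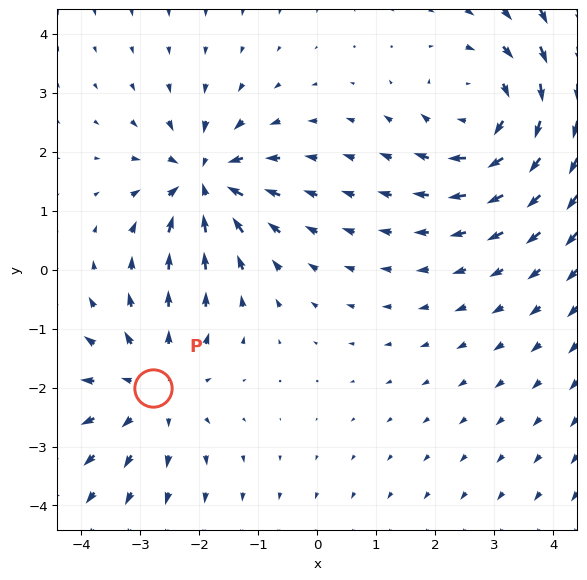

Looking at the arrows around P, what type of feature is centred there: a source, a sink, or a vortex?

source

At P (-2.8, -2.0) the arrows spread outward. Divergence about +3, curl ≈0 — positive divergence with near-zero curl is a source.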